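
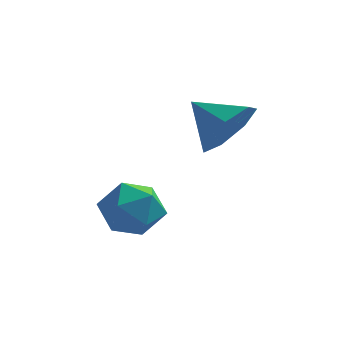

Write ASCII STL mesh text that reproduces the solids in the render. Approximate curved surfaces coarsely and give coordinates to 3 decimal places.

solid 
facet normal 0.792 -0.350 -0.499
outer loop
vertex 3.049 3.545 3.68
vertex 2.56 3.005 3.283
vertex 2.763 3.779 3.062
endloop
endfacet
facet normal -0.058 0.924 0.377
outer loop
vertex 3.049 3.545 3.68
vertex 2.763 3.779 3.062
vertex 1.68 3.395 3.837
endloop
endfacet
facet normal 0.792 -0.351 -0.501
outer loop
vertex 2.763 3.779 3.062
vertex 2.56 3.005 3.283
vertex 2.323 3.431 2.61
endloop
endfacet
facet normal -0.460 0.861 -0.216
outer loop
vertex 2.763 3.779 3.062
vertex 2.323 3.431 2.61
vertex 1.68 3.395 3.837
endloop
endfacet
facet normal 0.792 -0.350 -0.500
outer loop
vertex 2.323 3.431 2.61
vertex 2.56 3.005 3.283
vertex 2.062 2.762 2.665
endloop
endfacet
facet normal -0.850 0.296 -0.437
outer loop
vertex 2.323 3.431 2.61
vertex 2.062 2.762 2.665
vertex 1.68 3.395 3.837
endloop
endfacet
facet normal 0.792 -0.351 -0.500
outer loop
vertex 2.062 2.762 2.665
vertex 2.56 3.005 3.283
vertex 2.175 2.276 3.185
endloop
endfacet
facet normal -0.932 -0.343 -0.118
outer loop
vertex 2.062 2.762 2.665
vertex 2.175 2.276 3.185
vertex 1.68 3.395 3.837
endloop
endfacet
facet normal 0.792 -0.351 -0.500
outer loop
vertex 2.175 2.276 3.185
vertex 2.56 3.005 3.283
vertex 2.578 2.34 3.778
endloop
endfacet
facet normal -0.645 -0.577 0.501
outer loop
vertex 2.175 2.276 3.185
vertex 2.578 2.34 3.778
vertex 1.68 3.395 3.837
endloop
endfacet
facet normal 0.792 -0.350 -0.499
outer loop
vertex 2.578 2.34 3.778
vertex 2.56 3.005 3.283
vertex 2.967 2.905 3.999
endloop
endfacet
facet normal -0.207 -0.229 0.951
outer loop
vertex 2.578 2.34 3.778
vertex 2.967 2.905 3.999
vertex 1.68 3.395 3.837
endloop
endfacet
facet normal 0.792 -0.350 -0.499
outer loop
vertex 2.967 2.905 3.999
vertex 2.56 3.005 3.283
vertex 3.049 3.545 3.68
endloop
endfacet
facet normal 0.055 0.440 0.896
outer loop
vertex 2.967 2.905 3.999
vertex 3.049 3.545 3.68
vertex 1.68 3.395 3.837
endloop
endfacet
facet normal -0.779 0.313 0.543
outer loop
vertex -0.027 1.94 1.35
vertex 0.458 2.162 1.917
vertex 0.265 2.662 1.352
endloop
endfacet
facet normal -0.916 0.371 -0.155
outer loop
vertex -0.027 1.94 1.35
vertex 0.265 2.662 1.352
vertex 0.217 2.264 0.685
endloop
endfacet
facet normal -0.851 -0.276 -0.447
outer loop
vertex -0.027 1.94 1.35
vertex 0.217 2.264 0.685
vertex 0.379 1.518 0.838
endloop
endfacet
facet normal -0.674 -0.735 0.071
outer loop
vertex -0.027 1.94 1.35
vertex 0.379 1.518 0.838
vertex 0.528 1.455 1.599
endloop
endfacet
facet normal -0.630 -0.370 0.683
outer loop
vertex -0.027 1.94 1.35
vertex 0.528 1.455 1.599
vertex 0.458 2.162 1.917
endloop
endfacet
facet normal -0.417 0.793 -0.443
outer loop
vertex 0.217 2.264 0.685
vertex 0.265 2.662 1.352
vertex 0.852 2.685 0.841
endloop
endfacet
facet normal -0.195 0.700 0.687
outer loop
vertex 0.265 2.662 1.352
vertex 0.458 2.162 1.917
vertex 1.001 2.622 1.602
endloop
endfacet
facet normal 0.045 -0.406 0.913
outer loop
vertex 0.458 2.162 1.917
vertex 0.528 1.455 1.599
vertex 1.163 1.876 1.755
endloop
endfacet
facet normal -0.028 -0.997 -0.077
outer loop
vertex 0.528 1.455 1.599
vertex 0.379 1.518 0.838
vertex 1.115 1.478 1.088
endloop
endfacet
facet normal -0.314 -0.256 -0.914
outer loop
vertex 0.379 1.518 0.838
vertex 0.217 2.264 0.685
vertex 0.922 1.978 0.523
endloop
endfacet
facet normal 0.674 0.735 -0.071
outer loop
vertex 1.407 2.2 1.09
vertex 0.852 2.685 0.841
vertex 1.001 2.622 1.602
endloop
endfacet
facet normal 0.851 0.276 0.447
outer loop
vertex 1.407 2.2 1.09
vertex 1.001 2.622 1.602
vertex 1.163 1.876 1.755
endloop
endfacet
facet normal 0.916 -0.371 0.155
outer loop
vertex 1.407 2.2 1.09
vertex 1.163 1.876 1.755
vertex 1.115 1.478 1.088
endloop
endfacet
facet normal 0.779 -0.313 -0.543
outer loop
vertex 1.407 2.2 1.09
vertex 1.115 1.478 1.088
vertex 0.922 1.978 0.523
endloop
endfacet
facet normal 0.630 0.370 -0.683
outer loop
vertex 1.407 2.2 1.09
vertex 0.922 1.978 0.523
vertex 0.852 2.685 0.841
endloop
endfacet
facet normal 0.028 0.997 0.077
outer loop
vertex 1.001 2.622 1.602
vertex 0.852 2.685 0.841
vertex 0.265 2.662 1.352
endloop
endfacet
facet normal 0.314 0.256 0.914
outer loop
vertex 1.163 1.876 1.755
vertex 1.001 2.622 1.602
vertex 0.458 2.162 1.917
endloop
endfacet
facet normal 0.417 -0.793 0.443
outer loop
vertex 1.115 1.478 1.088
vertex 1.163 1.876 1.755
vertex 0.528 1.455 1.599
endloop
endfacet
facet normal 0.195 -0.700 -0.687
outer loop
vertex 0.922 1.978 0.523
vertex 1.115 1.478 1.088
vertex 0.379 1.518 0.838
endloop
endfacet
facet normal -0.045 0.406 -0.913
outer loop
vertex 0.852 2.685 0.841
vertex 0.922 1.978 0.523
vertex 0.217 2.264 0.685
endloop
endfacet

endsolid


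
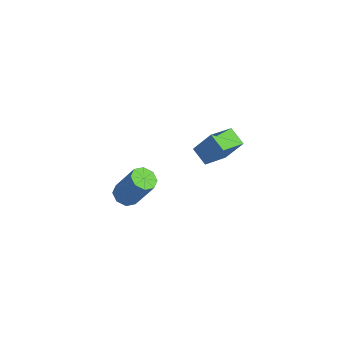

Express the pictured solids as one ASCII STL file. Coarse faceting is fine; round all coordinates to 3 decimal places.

solid 
facet normal -0.385 -0.296 -0.874
outer loop
vertex 0.306 -0.52 -4.709
vertex -0.292 -0.757 -4.365
vertex -0.088 -0.126 -4.669
endloop
endfacet
facet normal 0.595 0.644 -0.481
outer loop
vertex 0.306 -0.52 -4.709
vertex -0.088 -0.126 -4.669
vertex 1.131 0.114 -2.839
endloop
endfacet
facet normal 0.595 0.644 -0.481
outer loop
vertex 1.131 0.114 -2.839
vertex -0.088 -0.126 -4.669
vertex 0.737 0.508 -2.799
endloop
endfacet
facet normal 0.385 0.296 0.874
outer loop
vertex 1.131 0.114 -2.839
vertex 0.737 0.508 -2.799
vertex 0.532 -0.123 -2.495
endloop
endfacet
facet normal -0.386 -0.296 -0.874
outer loop
vertex -0.088 -0.126 -4.669
vertex -0.292 -0.757 -4.365
vertex -0.601 -0.101 -4.451
endloop
endfacet
facet normal -0.077 0.954 -0.290
outer loop
vertex -0.088 -0.126 -4.669
vertex -0.601 -0.101 -4.451
vertex 0.737 0.508 -2.799
endloop
endfacet
facet normal -0.076 0.954 -0.290
outer loop
vertex 0.737 0.508 -2.799
vertex -0.601 -0.101 -4.451
vertex 0.223 0.533 -2.581
endloop
endfacet
facet normal 0.385 0.296 0.874
outer loop
vertex 0.737 0.508 -2.799
vertex 0.223 0.533 -2.581
vertex 0.532 -0.123 -2.495
endloop
endfacet
facet normal -0.384 -0.296 -0.875
outer loop
vertex -0.601 -0.101 -4.451
vertex -0.292 -0.757 -4.365
vertex -0.934 -0.461 -4.183
endloop
endfacet
facet normal -0.705 0.705 0.072
outer loop
vertex -0.601 -0.101 -4.451
vertex -0.934 -0.461 -4.183
vertex 0.223 0.533 -2.581
endloop
endfacet
facet normal -0.705 0.706 0.071
outer loop
vertex 0.223 0.533 -2.581
vertex -0.934 -0.461 -4.183
vertex -0.11 0.173 -2.312
endloop
endfacet
facet normal 0.386 0.296 0.874
outer loop
vertex 0.223 0.533 -2.581
vertex -0.11 0.173 -2.312
vertex 0.532 -0.123 -2.495
endloop
endfacet
facet normal -0.385 -0.297 -0.874
outer loop
vertex -0.934 -0.461 -4.183
vertex -0.292 -0.757 -4.365
vertex -0.891 -0.994 -4.021
endloop
endfacet
facet normal -0.920 0.044 0.390
outer loop
vertex -0.934 -0.461 -4.183
vertex -0.891 -0.994 -4.021
vertex -0.11 0.173 -2.312
endloop
endfacet
facet normal -0.919 0.042 0.391
outer loop
vertex -0.11 0.173 -2.312
vertex -0.891 -0.994 -4.021
vertex -0.066 -0.36 -2.151
endloop
endfacet
facet normal 0.386 0.296 0.874
outer loop
vertex -0.11 0.173 -2.312
vertex -0.066 -0.36 -2.151
vertex 0.532 -0.123 -2.495
endloop
endfacet
facet normal -0.385 -0.296 -0.874
outer loop
vertex -0.891 -0.994 -4.021
vertex -0.292 -0.757 -4.365
vertex -0.497 -1.388 -4.061
endloop
endfacet
facet normal -0.595 -0.644 0.481
outer loop
vertex -0.891 -0.994 -4.021
vertex -0.497 -1.388 -4.061
vertex -0.066 -0.36 -2.151
endloop
endfacet
facet normal -0.595 -0.644 0.481
outer loop
vertex -0.066 -0.36 -2.151
vertex -0.497 -1.388 -4.061
vertex 0.328 -0.754 -2.191
endloop
endfacet
facet normal 0.385 0.296 0.874
outer loop
vertex -0.066 -0.36 -2.151
vertex 0.328 -0.754 -2.191
vertex 0.532 -0.123 -2.495
endloop
endfacet
facet normal -0.385 -0.296 -0.874
outer loop
vertex -0.497 -1.388 -4.061
vertex -0.292 -0.757 -4.365
vertex 0.017 -1.413 -4.279
endloop
endfacet
facet normal 0.076 -0.954 0.290
outer loop
vertex -0.497 -1.388 -4.061
vertex 0.017 -1.413 -4.279
vertex 0.328 -0.754 -2.191
endloop
endfacet
facet normal 0.077 -0.954 0.290
outer loop
vertex 0.328 -0.754 -2.191
vertex 0.017 -1.413 -4.279
vertex 0.841 -0.779 -2.409
endloop
endfacet
facet normal 0.386 0.296 0.874
outer loop
vertex 0.328 -0.754 -2.191
vertex 0.841 -0.779 -2.409
vertex 0.532 -0.123 -2.495
endloop
endfacet
facet normal -0.386 -0.296 -0.874
outer loop
vertex 0.017 -1.413 -4.279
vertex -0.292 -0.757 -4.365
vertex 0.35 -1.053 -4.548
endloop
endfacet
facet normal 0.705 -0.706 -0.071
outer loop
vertex 0.017 -1.413 -4.279
vertex 0.35 -1.053 -4.548
vertex 0.841 -0.779 -2.409
endloop
endfacet
facet normal 0.705 -0.705 -0.071
outer loop
vertex 0.841 -0.779 -2.409
vertex 0.35 -1.053 -4.548
vertex 1.174 -0.419 -2.677
endloop
endfacet
facet normal 0.384 0.296 0.875
outer loop
vertex 0.841 -0.779 -2.409
vertex 1.174 -0.419 -2.677
vertex 0.532 -0.123 -2.495
endloop
endfacet
facet normal -0.386 -0.296 -0.874
outer loop
vertex 0.35 -1.053 -4.548
vertex -0.292 -0.757 -4.365
vertex 0.306 -0.52 -4.709
endloop
endfacet
facet normal 0.920 -0.042 -0.391
outer loop
vertex 0.35 -1.053 -4.548
vertex 0.306 -0.52 -4.709
vertex 1.174 -0.419 -2.677
endloop
endfacet
facet normal 0.919 -0.045 -0.391
outer loop
vertex 1.174 -0.419 -2.677
vertex 0.306 -0.52 -4.709
vertex 1.131 0.114 -2.839
endloop
endfacet
facet normal 0.385 0.297 0.874
outer loop
vertex 1.174 -0.419 -2.677
vertex 1.131 0.114 -2.839
vertex 0.532 -0.123 -2.495
endloop
endfacet
facet normal -0.896 -0.137 0.423
outer loop
vertex 3.962 1.678 3.411
vertex 3.474 3.049 2.821
vertex 3.494 0.99 2.199
endloop
endfacet
facet normal 0.310 -0.873 0.376
outer loop
vertex 4.426 1.131 1.759
vertex 3.962 1.678 3.411
vertex 3.494 0.99 2.199
endloop
endfacet
facet normal -0.896 -0.136 0.423
outer loop
vertex 3.494 0.99 2.199
vertex 3.474 3.049 2.821
vertex 3.007 2.36 1.609
endloop
endfacet
facet normal -0.318 -0.468 -0.824
outer loop
vertex 3.007 2.36 1.609
vertex 4.426 1.131 1.759
vertex 3.494 0.99 2.199
endloop
endfacet
facet normal 0.318 0.468 0.824
outer loop
vertex 3.962 1.678 3.411
vertex 4.406 3.19 2.381
vertex 3.474 3.049 2.821
endloop
endfacet
facet normal 0.311 -0.873 0.376
outer loop
vertex 4.893 1.82 2.971
vertex 3.962 1.678 3.411
vertex 4.426 1.131 1.759
endloop
endfacet
facet normal 0.318 0.468 0.824
outer loop
vertex 4.893 1.82 2.971
vertex 4.406 3.19 2.381
vertex 3.962 1.678 3.411
endloop
endfacet
facet normal -0.310 0.873 -0.377
outer loop
vertex 3.474 3.049 2.821
vertex 4.406 3.19 2.381
vertex 3.007 2.36 1.609
endloop
endfacet
facet normal -0.318 -0.468 -0.824
outer loop
vertex 3.938 2.502 1.169
vertex 4.426 1.131 1.759
vertex 3.007 2.36 1.609
endloop
endfacet
facet normal -0.311 0.873 -0.376
outer loop
vertex 3.007 2.36 1.609
vertex 4.406 3.19 2.381
vertex 3.938 2.502 1.169
endloop
endfacet
facet normal 0.896 0.137 -0.423
outer loop
vertex 3.938 2.502 1.169
vertex 4.893 1.82 2.971
vertex 4.426 1.131 1.759
endloop
endfacet
facet normal 0.896 0.136 -0.423
outer loop
vertex 4.406 3.19 2.381
vertex 4.893 1.82 2.971
vertex 3.938 2.502 1.169
endloop
endfacet

endsolid


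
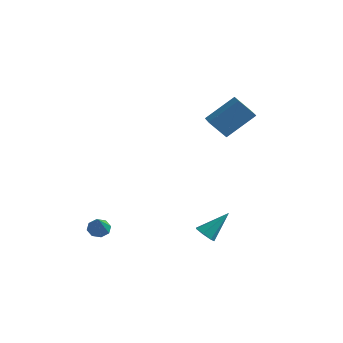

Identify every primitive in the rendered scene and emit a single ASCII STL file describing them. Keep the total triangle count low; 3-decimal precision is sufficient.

solid 
facet normal -0.428 -0.594 -0.681
outer loop
vertex 3.321 -2.505 -3.017
vertex 2.767 -2.148 -2.98
vertex 3.286 -2.064 -3.38
endloop
endfacet
facet normal 0.989 -0.040 -0.144
outer loop
vertex 3.321 -2.505 -3.017
vertex 3.286 -2.064 -3.38
vertex 3.573 -1.032 -1.7
endloop
endfacet
facet normal -0.429 -0.593 -0.681
outer loop
vertex 3.286 -2.064 -3.38
vertex 2.767 -2.148 -2.98
vertex 2.86 -1.685 -3.442
endloop
endfacet
facet normal 0.620 0.617 -0.485
outer loop
vertex 3.286 -2.064 -3.38
vertex 2.86 -1.685 -3.442
vertex 3.573 -1.032 -1.7
endloop
endfacet
facet normal -0.428 -0.594 -0.681
outer loop
vertex 2.86 -1.685 -3.442
vertex 2.767 -2.148 -2.98
vertex 2.364 -1.656 -3.156
endloop
endfacet
facet normal -0.121 0.945 -0.305
outer loop
vertex 2.86 -1.685 -3.442
vertex 2.364 -1.656 -3.156
vertex 3.573 -1.032 -1.7
endloop
endfacet
facet normal -0.428 -0.594 -0.681
outer loop
vertex 2.364 -1.656 -3.156
vertex 2.767 -2.148 -2.98
vertex 2.172 -1.997 -2.738
endloop
endfacet
facet normal -0.671 0.695 0.259
outer loop
vertex 2.364 -1.656 -3.156
vertex 2.172 -1.997 -2.738
vertex 3.573 -1.032 -1.7
endloop
endfacet
facet normal -0.428 -0.594 -0.681
outer loop
vertex 2.172 -1.997 -2.738
vertex 2.767 -2.148 -2.98
vertex 2.428 -2.452 -2.502
endloop
endfacet
facet normal -0.620 0.057 0.783
outer loop
vertex 2.172 -1.997 -2.738
vertex 2.428 -2.452 -2.502
vertex 3.573 -1.032 -1.7
endloop
endfacet
facet normal -0.429 -0.593 -0.681
outer loop
vertex 2.428 -2.452 -2.502
vertex 2.767 -2.148 -2.98
vertex 2.939 -2.678 -2.627
endloop
endfacet
facet normal -0.003 -0.490 0.872
outer loop
vertex 2.428 -2.452 -2.502
vertex 2.939 -2.678 -2.627
vertex 3.573 -1.032 -1.7
endloop
endfacet
facet normal -0.428 -0.593 -0.682
outer loop
vertex 2.939 -2.678 -2.627
vertex 2.767 -2.148 -2.98
vertex 3.321 -2.505 -3.017
endloop
endfacet
facet normal 0.711 -0.533 0.460
outer loop
vertex 2.939 -2.678 -2.627
vertex 3.321 -2.505 -3.017
vertex 3.573 -1.032 -1.7
endloop
endfacet
facet normal -0.332 0.532 -0.779
outer loop
vertex -2.572 -3.741 -3.971
vertex -2.936 -3.381 -3.57
vertex -2.33 -3.341 -3.801
endloop
endfacet
facet normal 0.874 -0.441 -0.207
outer loop
vertex -2.572 -3.741 -3.971
vertex -2.33 -3.341 -3.801
vertex -2.424 -4.199 -2.37
endloop
endfacet
facet normal -0.332 0.530 -0.780
outer loop
vertex -2.33 -3.341 -3.801
vertex -2.936 -3.381 -3.57
vertex -2.443 -2.964 -3.497
endloop
endfacet
facet normal 0.974 0.162 0.161
outer loop
vertex -2.33 -3.341 -3.801
vertex -2.443 -2.964 -3.497
vertex -2.424 -4.199 -2.37
endloop
endfacet
facet normal -0.334 0.531 -0.779
outer loop
vertex -2.443 -2.964 -3.497
vertex -2.936 -3.381 -3.57
vertex -2.845 -2.832 -3.235
endloop
endfacet
facet normal 0.574 0.557 0.600
outer loop
vertex -2.443 -2.964 -3.497
vertex -2.845 -2.832 -3.235
vertex -2.424 -4.199 -2.37
endloop
endfacet
facet normal -0.332 0.531 -0.780
outer loop
vertex -2.845 -2.832 -3.235
vertex -2.936 -3.381 -3.57
vertex -3.3 -3.021 -3.17
endloop
endfacet
facet normal -0.091 0.512 0.854
outer loop
vertex -2.845 -2.832 -3.235
vertex -3.3 -3.021 -3.17
vertex -2.424 -4.199 -2.37
endloop
endfacet
facet normal -0.332 0.531 -0.780
outer loop
vertex -3.3 -3.021 -3.17
vertex -2.936 -3.381 -3.57
vertex -3.542 -3.421 -3.339
endloop
endfacet
facet normal -0.632 0.055 0.773
outer loop
vertex -3.3 -3.021 -3.17
vertex -3.542 -3.421 -3.339
vertex -2.424 -4.199 -2.37
endloop
endfacet
facet normal -0.332 0.531 -0.780
outer loop
vertex -3.542 -3.421 -3.339
vertex -2.936 -3.381 -3.57
vertex -3.429 -3.798 -3.644
endloop
endfacet
facet normal -0.732 -0.547 0.405
outer loop
vertex -3.542 -3.421 -3.339
vertex -3.429 -3.798 -3.644
vertex -2.424 -4.199 -2.37
endloop
endfacet
facet normal -0.332 0.531 -0.780
outer loop
vertex -3.429 -3.798 -3.644
vertex -2.936 -3.381 -3.57
vertex -3.028 -3.931 -3.905
endloop
endfacet
facet normal -0.334 -0.942 -0.033
outer loop
vertex -3.429 -3.798 -3.644
vertex -3.028 -3.931 -3.905
vertex -2.424 -4.199 -2.37
endloop
endfacet
facet normal -0.334 0.530 -0.779
outer loop
vertex -3.028 -3.931 -3.905
vertex -2.936 -3.381 -3.57
vertex -2.572 -3.741 -3.971
endloop
endfacet
facet normal 0.333 -0.898 -0.288
outer loop
vertex -3.028 -3.931 -3.905
vertex -2.572 -3.741 -3.971
vertex -2.424 -4.199 -2.37
endloop
endfacet
facet normal -0.604 -0.279 0.746
outer loop
vertex 2.352 2.204 4.886
vertex 1.609 3.123 4.628
vertex 1.266 0.946 3.537
endloop
endfacet
facet normal 0.615 -0.759 0.213
outer loop
vertex 2.111 1.337 2.492
vertex 2.352 2.204 4.886
vertex 1.266 0.946 3.537
endloop
endfacet
facet normal -0.604 -0.279 0.747
outer loop
vertex 1.266 0.946 3.537
vertex 1.609 3.123 4.628
vertex 0.522 1.866 3.279
endloop
endfacet
facet normal -0.508 -0.587 -0.630
outer loop
vertex 0.522 1.866 3.279
vertex 2.111 1.337 2.492
vertex 1.266 0.946 3.537
endloop
endfacet
facet normal 0.508 0.587 0.630
outer loop
vertex 2.352 2.204 4.886
vertex 2.454 3.514 3.583
vertex 1.609 3.123 4.628
endloop
endfacet
facet normal 0.614 -0.760 0.213
outer loop
vertex 3.198 2.594 3.841
vertex 2.352 2.204 4.886
vertex 2.111 1.337 2.492
endloop
endfacet
facet normal 0.508 0.587 0.630
outer loop
vertex 3.198 2.594 3.841
vertex 2.454 3.514 3.583
vertex 2.352 2.204 4.886
endloop
endfacet
facet normal -0.615 0.760 -0.213
outer loop
vertex 1.609 3.123 4.628
vertex 2.454 3.514 3.583
vertex 0.522 1.866 3.279
endloop
endfacet
facet normal -0.508 -0.587 -0.630
outer loop
vertex 1.368 2.256 2.234
vertex 2.111 1.337 2.492
vertex 0.522 1.866 3.279
endloop
endfacet
facet normal -0.614 0.760 -0.214
outer loop
vertex 0.522 1.866 3.279
vertex 2.454 3.514 3.583
vertex 1.368 2.256 2.234
endloop
endfacet
facet normal 0.604 0.279 -0.747
outer loop
vertex 1.368 2.256 2.234
vertex 3.198 2.594 3.841
vertex 2.111 1.337 2.492
endloop
endfacet
facet normal 0.604 0.279 -0.747
outer loop
vertex 2.454 3.514 3.583
vertex 3.198 2.594 3.841
vertex 1.368 2.256 2.234
endloop
endfacet

endsolid


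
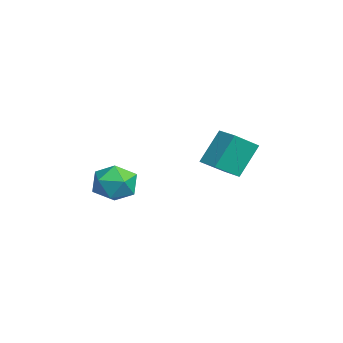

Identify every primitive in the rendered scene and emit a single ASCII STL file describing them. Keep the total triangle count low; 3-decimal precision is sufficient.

solid 
facet normal -0.897 -0.441 -0.019
outer loop
vertex -1.777 1.88 1.171
vertex -2.264 2.902 0.436
vertex -1.344 1.061 -0.255
endloop
endfacet
facet normal 0.361 -0.757 0.544
outer loop
vertex -0.456 1.498 -0.236
vertex -1.777 1.88 1.171
vertex -1.344 1.061 -0.255
endloop
endfacet
facet normal -0.897 -0.441 -0.019
outer loop
vertex -1.344 1.061 -0.255
vertex -2.264 2.902 0.436
vertex -1.831 2.083 -0.99
endloop
endfacet
facet normal 0.255 -0.482 -0.839
outer loop
vertex -1.831 2.083 -0.99
vertex -0.456 1.498 -0.236
vertex -1.344 1.061 -0.255
endloop
endfacet
facet normal -0.255 0.482 0.839
outer loop
vertex -1.777 1.88 1.171
vertex -1.376 3.339 0.455
vertex -2.264 2.902 0.436
endloop
endfacet
facet normal 0.361 -0.757 0.544
outer loop
vertex -0.889 2.317 1.19
vertex -1.777 1.88 1.171
vertex -0.456 1.498 -0.236
endloop
endfacet
facet normal -0.255 0.482 0.839
outer loop
vertex -0.889 2.317 1.19
vertex -1.376 3.339 0.455
vertex -1.777 1.88 1.171
endloop
endfacet
facet normal -0.361 0.757 -0.544
outer loop
vertex -2.264 2.902 0.436
vertex -1.376 3.339 0.455
vertex -1.831 2.083 -0.99
endloop
endfacet
facet normal 0.255 -0.482 -0.839
outer loop
vertex -0.943 2.52 -0.971
vertex -0.456 1.498 -0.236
vertex -1.831 2.083 -0.99
endloop
endfacet
facet normal -0.361 0.757 -0.544
outer loop
vertex -1.831 2.083 -0.99
vertex -1.376 3.339 0.455
vertex -0.943 2.52 -0.971
endloop
endfacet
facet normal 0.897 0.441 0.019
outer loop
vertex -0.943 2.52 -0.971
vertex -0.889 2.317 1.19
vertex -0.456 1.498 -0.236
endloop
endfacet
facet normal 0.897 0.441 0.019
outer loop
vertex -1.376 3.339 0.455
vertex -0.889 2.317 1.19
vertex -0.943 2.52 -0.971
endloop
endfacet
facet normal -0.291 0.486 0.824
outer loop
vertex -1.528 -1.298 -0.862
vertex -2.312 -1.895 -0.787
vertex -1.462 -2.137 -0.344
endloop
endfacet
facet normal 0.419 0.501 0.757
outer loop
vertex -1.528 -1.298 -0.862
vertex -1.462 -2.137 -0.344
vertex -0.72 -1.863 -0.936
endloop
endfacet
facet normal 0.576 0.807 0.132
outer loop
vertex -1.528 -1.298 -0.862
vertex -0.72 -1.863 -0.936
vertex -1.111 -1.451 -1.745
endloop
endfacet
facet normal -0.038 0.981 -0.188
outer loop
vertex -1.528 -1.298 -0.862
vertex -1.111 -1.451 -1.745
vertex -2.095 -1.471 -1.653
endloop
endfacet
facet normal -0.574 0.783 0.240
outer loop
vertex -1.528 -1.298 -0.862
vertex -2.095 -1.471 -1.653
vertex -2.312 -1.895 -0.787
endloop
endfacet
facet normal 0.653 -0.174 0.737
outer loop
vertex -0.72 -1.863 -0.936
vertex -1.462 -2.137 -0.344
vertex -1.005 -2.809 -0.907
endloop
endfacet
facet normal -0.497 -0.197 0.845
outer loop
vertex -1.462 -2.137 -0.344
vertex -2.312 -1.895 -0.787
vertex -1.989 -2.829 -0.815
endloop
endfacet
facet normal -0.954 0.284 -0.100
outer loop
vertex -2.312 -1.895 -0.787
vertex -2.095 -1.471 -1.653
vertex -2.38 -2.417 -1.624
endloop
endfacet
facet normal -0.086 0.605 -0.792
outer loop
vertex -2.095 -1.471 -1.653
vertex -1.111 -1.451 -1.745
vertex -1.638 -2.143 -2.216
endloop
endfacet
facet normal 0.906 0.322 -0.274
outer loop
vertex -1.111 -1.451 -1.745
vertex -0.72 -1.863 -0.936
vertex -0.788 -2.385 -1.773
endloop
endfacet
facet normal 0.038 -0.981 0.188
outer loop
vertex -1.572 -2.982 -1.698
vertex -1.005 -2.809 -0.907
vertex -1.989 -2.829 -0.815
endloop
endfacet
facet normal -0.576 -0.807 -0.132
outer loop
vertex -1.572 -2.982 -1.698
vertex -1.989 -2.829 -0.815
vertex -2.38 -2.417 -1.624
endloop
endfacet
facet normal -0.419 -0.501 -0.757
outer loop
vertex -1.572 -2.982 -1.698
vertex -2.38 -2.417 -1.624
vertex -1.638 -2.143 -2.216
endloop
endfacet
facet normal 0.291 -0.486 -0.824
outer loop
vertex -1.572 -2.982 -1.698
vertex -1.638 -2.143 -2.216
vertex -0.788 -2.385 -1.773
endloop
endfacet
facet normal 0.574 -0.783 -0.240
outer loop
vertex -1.572 -2.982 -1.698
vertex -0.788 -2.385 -1.773
vertex -1.005 -2.809 -0.907
endloop
endfacet
facet normal 0.086 -0.605 0.792
outer loop
vertex -1.989 -2.829 -0.815
vertex -1.005 -2.809 -0.907
vertex -1.462 -2.137 -0.344
endloop
endfacet
facet normal -0.906 -0.322 0.274
outer loop
vertex -2.38 -2.417 -1.624
vertex -1.989 -2.829 -0.815
vertex -2.312 -1.895 -0.787
endloop
endfacet
facet normal -0.653 0.174 -0.737
outer loop
vertex -1.638 -2.143 -2.216
vertex -2.38 -2.417 -1.624
vertex -2.095 -1.471 -1.653
endloop
endfacet
facet normal 0.497 0.197 -0.845
outer loop
vertex -0.788 -2.385 -1.773
vertex -1.638 -2.143 -2.216
vertex -1.111 -1.451 -1.745
endloop
endfacet
facet normal 0.954 -0.284 0.100
outer loop
vertex -1.005 -2.809 -0.907
vertex -0.788 -2.385 -1.773
vertex -0.72 -1.863 -0.936
endloop
endfacet

endsolid


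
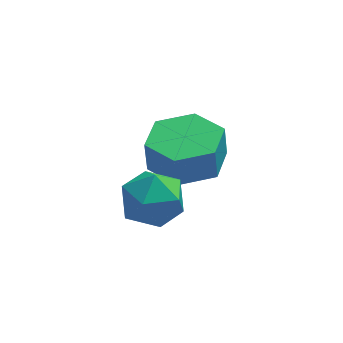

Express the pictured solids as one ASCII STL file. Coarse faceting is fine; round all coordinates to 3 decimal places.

solid 
facet normal -0.462 -0.183 0.868
outer loop
vertex -2.887 -1.033 -0.763
vertex -2.412 -1.848 -0.682
vertex -2.051 -1.051 -0.322
endloop
endfacet
facet normal -0.390 0.519 0.760
outer loop
vertex -2.887 -1.033 -0.763
vertex -2.051 -1.051 -0.322
vertex -2.259 -0.342 -0.913
endloop
endfacet
facet normal -0.716 0.683 0.147
outer loop
vertex -2.887 -1.033 -0.763
vertex -2.259 -0.342 -0.913
vertex -2.75 -0.701 -1.639
endloop
endfacet
facet normal -0.989 0.082 -0.124
outer loop
vertex -2.887 -1.033 -0.763
vertex -2.75 -0.701 -1.639
vertex -2.845 -1.631 -1.496
endloop
endfacet
facet normal -0.832 -0.453 0.322
outer loop
vertex -2.887 -1.033 -0.763
vertex -2.845 -1.631 -1.496
vertex -2.412 -1.848 -0.682
endloop
endfacet
facet normal 0.305 0.661 0.686
outer loop
vertex -2.259 -0.342 -0.913
vertex -2.051 -1.051 -0.322
vertex -1.395 -0.729 -0.924
endloop
endfacet
facet normal 0.190 -0.474 0.860
outer loop
vertex -2.051 -1.051 -0.322
vertex -2.412 -1.848 -0.682
vertex -1.49 -1.659 -0.781
endloop
endfacet
facet normal -0.409 -0.912 -0.026
outer loop
vertex -2.412 -1.848 -0.682
vertex -2.845 -1.631 -1.496
vertex -1.981 -2.018 -1.507
endloop
endfacet
facet normal -0.663 -0.047 -0.747
outer loop
vertex -2.845 -1.631 -1.496
vertex -2.75 -0.701 -1.639
vertex -2.189 -1.309 -2.098
endloop
endfacet
facet normal -0.223 0.925 -0.307
outer loop
vertex -2.75 -0.701 -1.639
vertex -2.259 -0.342 -0.913
vertex -1.828 -0.512 -1.738
endloop
endfacet
facet normal 0.989 -0.082 0.124
outer loop
vertex -1.353 -1.327 -1.657
vertex -1.395 -0.729 -0.924
vertex -1.49 -1.659 -0.781
endloop
endfacet
facet normal 0.716 -0.683 -0.147
outer loop
vertex -1.353 -1.327 -1.657
vertex -1.49 -1.659 -0.781
vertex -1.981 -2.018 -1.507
endloop
endfacet
facet normal 0.390 -0.519 -0.760
outer loop
vertex -1.353 -1.327 -1.657
vertex -1.981 -2.018 -1.507
vertex -2.189 -1.309 -2.098
endloop
endfacet
facet normal 0.462 0.183 -0.868
outer loop
vertex -1.353 -1.327 -1.657
vertex -2.189 -1.309 -2.098
vertex -1.828 -0.512 -1.738
endloop
endfacet
facet normal 0.832 0.453 -0.322
outer loop
vertex -1.353 -1.327 -1.657
vertex -1.828 -0.512 -1.738
vertex -1.395 -0.729 -0.924
endloop
endfacet
facet normal 0.663 0.047 0.747
outer loop
vertex -1.49 -1.659 -0.781
vertex -1.395 -0.729 -0.924
vertex -2.051 -1.051 -0.322
endloop
endfacet
facet normal 0.223 -0.925 0.307
outer loop
vertex -1.981 -2.018 -1.507
vertex -1.49 -1.659 -0.781
vertex -2.412 -1.848 -0.682
endloop
endfacet
facet normal -0.305 -0.661 -0.686
outer loop
vertex -2.189 -1.309 -2.098
vertex -1.981 -2.018 -1.507
vertex -2.845 -1.631 -1.496
endloop
endfacet
facet normal -0.190 0.474 -0.860
outer loop
vertex -1.828 -0.512 -1.738
vertex -2.189 -1.309 -2.098
vertex -2.75 -0.701 -1.639
endloop
endfacet
facet normal 0.409 0.912 0.026
outer loop
vertex -1.395 -0.729 -0.924
vertex -1.828 -0.512 -1.738
vertex -2.259 -0.342 -0.913
endloop
endfacet
facet normal 0.064 -0.070 -0.996
outer loop
vertex 0.008 1.427 -2.15
vertex -1.068 1.204 -2.203
vertex -0.719 2.246 -2.254
endloop
endfacet
facet normal 0.748 0.664 0.001
outer loop
vertex 0.008 1.427 -2.15
vertex -0.719 2.246 -2.254
vertex -0.056 1.498 -1.144
endloop
endfacet
facet normal 0.748 0.664 0.001
outer loop
vertex -0.056 1.498 -1.144
vertex -0.719 2.246 -2.254
vertex -0.783 2.317 -1.249
endloop
endfacet
facet normal -0.064 0.071 0.995
outer loop
vertex -0.056 1.498 -1.144
vertex -0.783 2.317 -1.249
vertex -1.132 1.276 -1.197
endloop
endfacet
facet normal 0.063 -0.070 -0.996
outer loop
vertex -0.719 2.246 -2.254
vertex -1.068 1.204 -2.203
vertex -1.795 2.024 -2.307
endloop
endfacet
facet normal -0.198 0.977 -0.082
outer loop
vertex -0.719 2.246 -2.254
vertex -1.795 2.024 -2.307
vertex -0.783 2.317 -1.249
endloop
endfacet
facet normal -0.198 0.977 -0.082
outer loop
vertex -0.783 2.317 -1.249
vertex -1.795 2.024 -2.307
vertex -1.859 2.095 -1.302
endloop
endfacet
facet normal -0.064 0.071 0.995
outer loop
vertex -0.783 2.317 -1.249
vertex -1.859 2.095 -1.302
vertex -1.132 1.276 -1.197
endloop
endfacet
facet normal 0.063 -0.070 -0.996
outer loop
vertex -1.795 2.024 -2.307
vertex -1.068 1.204 -2.203
vertex -2.144 0.982 -2.256
endloop
endfacet
facet normal -0.946 0.313 -0.082
outer loop
vertex -1.795 2.024 -2.307
vertex -2.144 0.982 -2.256
vertex -1.859 2.095 -1.302
endloop
endfacet
facet normal -0.946 0.313 -0.082
outer loop
vertex -1.859 2.095 -1.302
vertex -2.144 0.982 -2.256
vertex -2.208 1.053 -1.25
endloop
endfacet
facet normal -0.064 0.071 0.995
outer loop
vertex -1.859 2.095 -1.302
vertex -2.208 1.053 -1.25
vertex -1.132 1.276 -1.197
endloop
endfacet
facet normal 0.064 -0.071 -0.995
outer loop
vertex -2.144 0.982 -2.256
vertex -1.068 1.204 -2.203
vertex -1.417 0.163 -2.151
endloop
endfacet
facet normal -0.748 -0.664 -0.001
outer loop
vertex -2.144 0.982 -2.256
vertex -1.417 0.163 -2.151
vertex -2.208 1.053 -1.25
endloop
endfacet
facet normal -0.748 -0.664 -0.001
outer loop
vertex -2.208 1.053 -1.25
vertex -1.417 0.163 -2.151
vertex -1.481 0.234 -1.146
endloop
endfacet
facet normal -0.064 0.070 0.996
outer loop
vertex -2.208 1.053 -1.25
vertex -1.481 0.234 -1.146
vertex -1.132 1.276 -1.197
endloop
endfacet
facet normal 0.064 -0.071 -0.995
outer loop
vertex -1.417 0.163 -2.151
vertex -1.068 1.204 -2.203
vertex -0.341 0.385 -2.098
endloop
endfacet
facet normal 0.198 -0.977 0.082
outer loop
vertex -1.417 0.163 -2.151
vertex -0.341 0.385 -2.098
vertex -1.481 0.234 -1.146
endloop
endfacet
facet normal 0.198 -0.977 0.082
outer loop
vertex -1.481 0.234 -1.146
vertex -0.341 0.385 -2.098
vertex -0.405 0.456 -1.093
endloop
endfacet
facet normal -0.063 0.070 0.996
outer loop
vertex -1.481 0.234 -1.146
vertex -0.405 0.456 -1.093
vertex -1.132 1.276 -1.197
endloop
endfacet
facet normal 0.064 -0.071 -0.995
outer loop
vertex -0.341 0.385 -2.098
vertex -1.068 1.204 -2.203
vertex 0.008 1.427 -2.15
endloop
endfacet
facet normal 0.946 -0.313 0.082
outer loop
vertex -0.341 0.385 -2.098
vertex 0.008 1.427 -2.15
vertex -0.405 0.456 -1.093
endloop
endfacet
facet normal 0.946 -0.313 0.082
outer loop
vertex -0.405 0.456 -1.093
vertex 0.008 1.427 -2.15
vertex -0.056 1.498 -1.144
endloop
endfacet
facet normal -0.063 0.070 0.996
outer loop
vertex -0.405 0.456 -1.093
vertex -0.056 1.498 -1.144
vertex -1.132 1.276 -1.197
endloop
endfacet

endsolid


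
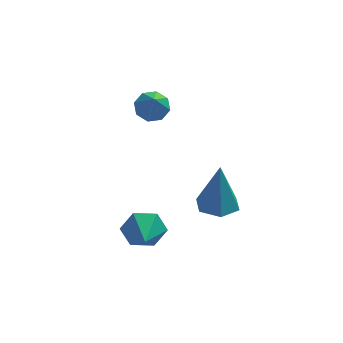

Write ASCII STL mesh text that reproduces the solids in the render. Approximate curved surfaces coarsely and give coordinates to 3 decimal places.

solid 
facet normal -0.055 -0.203 -0.978
outer loop
vertex 0.04 1.236 -1.896
vertex -0.716 0.769 -1.757
vertex -0.758 1.649 -1.937
endloop
endfacet
facet normal 0.448 0.881 0.151
outer loop
vertex 0.04 1.236 -1.896
vertex -0.758 1.649 -1.937
vertex -0.604 1.191 0.277
endloop
endfacet
facet normal -0.053 -0.203 -0.978
outer loop
vertex -0.758 1.649 -1.937
vertex -0.716 0.769 -1.757
vertex -1.515 1.181 -1.799
endloop
endfacet
facet normal -0.486 0.848 0.209
outer loop
vertex -0.758 1.649 -1.937
vertex -1.515 1.181 -1.799
vertex -0.604 1.191 0.277
endloop
endfacet
facet normal -0.054 -0.204 -0.978
outer loop
vertex -1.515 1.181 -1.799
vertex -0.716 0.769 -1.757
vertex -1.472 0.301 -1.618
endloop
endfacet
facet normal -0.915 0.038 0.401
outer loop
vertex -1.515 1.181 -1.799
vertex -1.472 0.301 -1.618
vertex -0.604 1.191 0.277
endloop
endfacet
facet normal -0.054 -0.203 -0.978
outer loop
vertex -1.472 0.301 -1.618
vertex -0.716 0.769 -1.757
vertex -0.674 -0.112 -1.576
endloop
endfacet
facet normal -0.410 -0.739 0.535
outer loop
vertex -1.472 0.301 -1.618
vertex -0.674 -0.112 -1.576
vertex -0.604 1.191 0.277
endloop
endfacet
facet normal -0.054 -0.203 -0.978
outer loop
vertex -0.674 -0.112 -1.576
vertex -0.716 0.769 -1.757
vertex 0.083 0.356 -1.715
endloop
endfacet
facet normal 0.524 -0.706 0.477
outer loop
vertex -0.674 -0.112 -1.576
vertex 0.083 0.356 -1.715
vertex -0.604 1.191 0.277
endloop
endfacet
facet normal -0.054 -0.204 -0.978
outer loop
vertex 0.083 0.356 -1.715
vertex -0.716 0.769 -1.757
vertex 0.04 1.236 -1.896
endloop
endfacet
facet normal 0.953 0.105 0.285
outer loop
vertex 0.083 0.356 -1.715
vertex 0.04 1.236 -1.896
vertex -0.604 1.191 0.277
endloop
endfacet
facet normal -0.030 0.510 -0.860
outer loop
vertex -2.332 4.107 1.061
vertex -3.031 4.275 1.185
vertex -2.39 4.584 1.346
endloop
endfacet
facet normal 0.912 -0.123 0.391
outer loop
vertex -2.332 4.107 1.061
vertex -2.39 4.584 1.346
vertex -2.989 3.545 2.415
endloop
endfacet
facet normal -0.030 0.510 -0.859
outer loop
vertex -2.39 4.584 1.346
vertex -3.031 4.275 1.185
vertex -2.823 4.88 1.537
endloop
endfacet
facet normal 0.583 0.395 0.710
outer loop
vertex -2.39 4.584 1.346
vertex -2.823 4.88 1.537
vertex -2.989 3.545 2.415
endloop
endfacet
facet normal -0.031 0.511 -0.859
outer loop
vertex -2.823 4.88 1.537
vertex -3.031 4.275 1.185
vertex -3.379 4.821 1.522
endloop
endfacet
facet normal -0.081 0.555 0.828
outer loop
vertex -2.823 4.88 1.537
vertex -3.379 4.821 1.522
vertex -2.989 3.545 2.415
endloop
endfacet
facet normal -0.031 0.511 -0.859
outer loop
vertex -3.379 4.821 1.522
vertex -3.031 4.275 1.185
vertex -3.731 4.443 1.31
endloop
endfacet
facet normal -0.689 0.262 0.676
outer loop
vertex -3.379 4.821 1.522
vertex -3.731 4.443 1.31
vertex -2.989 3.545 2.415
endloop
endfacet
facet normal -0.031 0.510 -0.860
outer loop
vertex -3.731 4.443 1.31
vertex -3.031 4.275 1.185
vertex -3.673 3.966 1.025
endloop
endfacet
facet normal -0.886 -0.312 0.342
outer loop
vertex -3.731 4.443 1.31
vertex -3.673 3.966 1.025
vertex -2.989 3.545 2.415
endloop
endfacet
facet normal -0.031 0.510 -0.860
outer loop
vertex -3.673 3.966 1.025
vertex -3.031 4.275 1.185
vertex -3.239 3.67 0.834
endloop
endfacet
facet normal -0.557 -0.830 0.022
outer loop
vertex -3.673 3.966 1.025
vertex -3.239 3.67 0.834
vertex -2.989 3.545 2.415
endloop
endfacet
facet normal -0.030 0.509 -0.860
outer loop
vertex -3.239 3.67 0.834
vertex -3.031 4.275 1.185
vertex -2.684 3.728 0.849
endloop
endfacet
facet normal 0.106 -0.990 -0.095
outer loop
vertex -3.239 3.67 0.834
vertex -2.684 3.728 0.849
vertex -2.989 3.545 2.415
endloop
endfacet
facet normal -0.030 0.509 -0.860
outer loop
vertex -2.684 3.728 0.849
vertex -3.031 4.275 1.185
vertex -2.332 4.107 1.061
endloop
endfacet
facet normal 0.715 -0.697 0.058
outer loop
vertex -2.684 3.728 0.849
vertex -2.332 4.107 1.061
vertex -2.989 3.545 2.415
endloop
endfacet
facet normal -0.001 0.936 -0.353
outer loop
vertex -3.043 1.124 -2.623
vertex -3.591 0.854 -3.338
vertex -3.978 1.156 -2.536
endloop
endfacet
facet normal 0.080 -0.266 0.961
outer loop
vertex -3.043 1.124 -2.623
vertex -3.978 1.156 -2.536
vertex -3.589 -0.194 -2.942
endloop
endfacet
facet normal -0.001 0.936 -0.353
outer loop
vertex -3.978 1.156 -2.536
vertex -3.591 0.854 -3.338
vertex -4.526 0.886 -3.25
endloop
endfacet
facet normal -0.656 -0.384 0.649
outer loop
vertex -3.978 1.156 -2.536
vertex -4.526 0.886 -3.25
vertex -3.589 -0.194 -2.942
endloop
endfacet
facet normal -0.001 0.936 -0.353
outer loop
vertex -4.526 0.886 -3.25
vertex -3.591 0.854 -3.338
vertex -4.139 0.584 -4.052
endloop
endfacet
facet normal -0.736 -0.669 -0.104
outer loop
vertex -4.526 0.886 -3.25
vertex -4.139 0.584 -4.052
vertex -3.589 -0.194 -2.942
endloop
endfacet
facet normal -0.001 0.936 -0.353
outer loop
vertex -4.139 0.584 -4.052
vertex -3.591 0.854 -3.338
vertex -3.204 0.552 -4.139
endloop
endfacet
facet normal -0.079 -0.834 -0.545
outer loop
vertex -4.139 0.584 -4.052
vertex -3.204 0.552 -4.139
vertex -3.589 -0.194 -2.942
endloop
endfacet
facet normal -0.001 0.936 -0.353
outer loop
vertex -3.204 0.552 -4.139
vertex -3.591 0.854 -3.338
vertex -2.655 0.822 -3.425
endloop
endfacet
facet normal 0.657 -0.716 -0.235
outer loop
vertex -3.204 0.552 -4.139
vertex -2.655 0.822 -3.425
vertex -3.589 -0.194 -2.942
endloop
endfacet
facet normal -0.001 0.936 -0.353
outer loop
vertex -2.655 0.822 -3.425
vertex -3.591 0.854 -3.338
vertex -3.043 1.124 -2.623
endloop
endfacet
facet normal 0.738 -0.431 0.519
outer loop
vertex -2.655 0.822 -3.425
vertex -3.043 1.124 -2.623
vertex -3.589 -0.194 -2.942
endloop
endfacet

endsolid


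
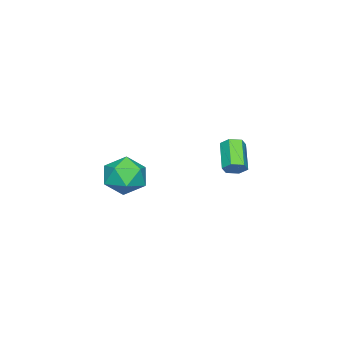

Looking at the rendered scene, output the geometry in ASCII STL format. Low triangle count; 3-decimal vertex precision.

solid 
facet normal -0.443 0.495 0.747
outer loop
vertex 2.497 -0.937 1.673
vertex 1.574 -1.221 1.314
vertex 2.065 -1.814 1.998
endloop
endfacet
facet normal 0.198 0.253 0.947
outer loop
vertex 2.497 -0.937 1.673
vertex 2.065 -1.814 1.998
vertex 3.071 -1.786 1.78
endloop
endfacet
facet normal 0.685 0.527 0.503
outer loop
vertex 2.497 -0.937 1.673
vertex 3.071 -1.786 1.78
vertex 3.203 -1.175 0.961
endloop
endfacet
facet normal 0.345 0.938 0.028
outer loop
vertex 2.497 -0.937 1.673
vertex 3.203 -1.175 0.961
vertex 2.277 -0.826 0.673
endloop
endfacet
facet normal -0.352 0.918 0.179
outer loop
vertex 2.497 -0.937 1.673
vertex 2.277 -0.826 0.673
vertex 1.574 -1.221 1.314
endloop
endfacet
facet normal 0.201 -0.456 0.867
outer loop
vertex 3.071 -1.786 1.78
vertex 2.065 -1.814 1.998
vertex 2.503 -2.594 1.487
endloop
endfacet
facet normal -0.836 -0.064 0.545
outer loop
vertex 2.065 -1.814 1.998
vertex 1.574 -1.221 1.314
vertex 1.577 -2.245 1.199
endloop
endfacet
facet normal -0.689 0.620 -0.374
outer loop
vertex 1.574 -1.221 1.314
vertex 2.277 -0.826 0.673
vertex 1.709 -1.634 0.38
endloop
endfacet
facet normal 0.438 0.652 -0.619
outer loop
vertex 2.277 -0.826 0.673
vertex 3.203 -1.175 0.961
vertex 2.715 -1.606 0.162
endloop
endfacet
facet normal 0.989 -0.014 0.149
outer loop
vertex 3.203 -1.175 0.961
vertex 3.071 -1.786 1.78
vertex 3.206 -2.199 0.846
endloop
endfacet
facet normal -0.345 -0.938 -0.028
outer loop
vertex 2.283 -2.483 0.487
vertex 2.503 -2.594 1.487
vertex 1.577 -2.245 1.199
endloop
endfacet
facet normal -0.685 -0.527 -0.503
outer loop
vertex 2.283 -2.483 0.487
vertex 1.577 -2.245 1.199
vertex 1.709 -1.634 0.38
endloop
endfacet
facet normal -0.198 -0.253 -0.947
outer loop
vertex 2.283 -2.483 0.487
vertex 1.709 -1.634 0.38
vertex 2.715 -1.606 0.162
endloop
endfacet
facet normal 0.443 -0.495 -0.747
outer loop
vertex 2.283 -2.483 0.487
vertex 2.715 -1.606 0.162
vertex 3.206 -2.199 0.846
endloop
endfacet
facet normal 0.352 -0.918 -0.179
outer loop
vertex 2.283 -2.483 0.487
vertex 3.206 -2.199 0.846
vertex 2.503 -2.594 1.487
endloop
endfacet
facet normal -0.438 -0.652 0.619
outer loop
vertex 1.577 -2.245 1.199
vertex 2.503 -2.594 1.487
vertex 2.065 -1.814 1.998
endloop
endfacet
facet normal -0.989 0.014 -0.149
outer loop
vertex 1.709 -1.634 0.38
vertex 1.577 -2.245 1.199
vertex 1.574 -1.221 1.314
endloop
endfacet
facet normal -0.201 0.456 -0.867
outer loop
vertex 2.715 -1.606 0.162
vertex 1.709 -1.634 0.38
vertex 2.277 -0.826 0.673
endloop
endfacet
facet normal 0.836 0.064 -0.545
outer loop
vertex 3.206 -2.199 0.846
vertex 2.715 -1.606 0.162
vertex 3.203 -1.175 0.961
endloop
endfacet
facet normal 0.689 -0.620 0.374
outer loop
vertex 2.503 -2.594 1.487
vertex 3.206 -2.199 0.846
vertex 3.071 -1.786 1.78
endloop
endfacet
facet normal 0.695 0.411 -0.590
outer loop
vertex 3.506 3.536 3.385
vertex 3.172 3.546 2.999
vertex 3.207 3.944 3.317
endloop
endfacet
facet normal 0.418 0.439 0.796
outer loop
vertex 3.506 3.536 3.385
vertex 3.207 3.944 3.317
vertex 2.541 2.965 4.206
endloop
endfacet
facet normal 0.417 0.439 0.796
outer loop
vertex 2.541 2.965 4.206
vertex 3.207 3.944 3.317
vertex 2.242 3.372 4.138
endloop
endfacet
facet normal -0.694 -0.411 0.591
outer loop
vertex 2.541 2.965 4.206
vertex 2.242 3.372 4.138
vertex 2.208 2.974 3.821
endloop
endfacet
facet normal 0.694 0.411 -0.591
outer loop
vertex 3.207 3.944 3.317
vertex 3.172 3.546 2.999
vertex 2.873 3.953 2.931
endloop
endfacet
facet normal -0.301 0.911 0.281
outer loop
vertex 3.207 3.944 3.317
vertex 2.873 3.953 2.931
vertex 2.242 3.372 4.138
endloop
endfacet
facet normal -0.301 0.911 0.281
outer loop
vertex 2.242 3.372 4.138
vertex 2.873 3.953 2.931
vertex 1.908 3.381 3.752
endloop
endfacet
facet normal -0.694 -0.411 0.591
outer loop
vertex 2.242 3.372 4.138
vertex 1.908 3.381 3.752
vertex 2.208 2.974 3.821
endloop
endfacet
facet normal 0.694 0.411 -0.591
outer loop
vertex 2.873 3.953 2.931
vertex 3.172 3.546 2.999
vertex 2.839 3.555 2.614
endloop
endfacet
facet normal -0.717 0.471 -0.514
outer loop
vertex 2.873 3.953 2.931
vertex 2.839 3.555 2.614
vertex 1.908 3.381 3.752
endloop
endfacet
facet normal -0.716 0.472 -0.514
outer loop
vertex 1.908 3.381 3.752
vertex 2.839 3.555 2.614
vertex 1.874 2.984 3.435
endloop
endfacet
facet normal -0.694 -0.412 0.590
outer loop
vertex 1.908 3.381 3.752
vertex 1.874 2.984 3.435
vertex 2.208 2.974 3.821
endloop
endfacet
facet normal 0.694 0.411 -0.591
outer loop
vertex 2.839 3.555 2.614
vertex 3.172 3.546 2.999
vertex 3.138 3.148 2.682
endloop
endfacet
facet normal -0.417 -0.439 -0.796
outer loop
vertex 2.839 3.555 2.614
vertex 3.138 3.148 2.682
vertex 1.874 2.984 3.435
endloop
endfacet
facet normal -0.417 -0.438 -0.796
outer loop
vertex 1.874 2.984 3.435
vertex 3.138 3.148 2.682
vertex 2.173 2.576 3.503
endloop
endfacet
facet normal -0.695 -0.411 0.590
outer loop
vertex 1.874 2.984 3.435
vertex 2.173 2.576 3.503
vertex 2.208 2.974 3.821
endloop
endfacet
facet normal 0.694 0.411 -0.591
outer loop
vertex 3.138 3.148 2.682
vertex 3.172 3.546 2.999
vertex 3.472 3.139 3.068
endloop
endfacet
facet normal 0.301 -0.911 -0.281
outer loop
vertex 3.138 3.148 2.682
vertex 3.472 3.139 3.068
vertex 2.173 2.576 3.503
endloop
endfacet
facet normal 0.301 -0.911 -0.281
outer loop
vertex 2.173 2.576 3.503
vertex 3.472 3.139 3.068
vertex 2.507 2.567 3.889
endloop
endfacet
facet normal -0.694 -0.411 0.591
outer loop
vertex 2.173 2.576 3.503
vertex 2.507 2.567 3.889
vertex 2.208 2.974 3.821
endloop
endfacet
facet normal 0.694 0.412 -0.590
outer loop
vertex 3.472 3.139 3.068
vertex 3.172 3.546 2.999
vertex 3.506 3.536 3.385
endloop
endfacet
facet normal 0.717 -0.472 0.514
outer loop
vertex 3.472 3.139 3.068
vertex 3.506 3.536 3.385
vertex 2.507 2.567 3.889
endloop
endfacet
facet normal 0.716 -0.471 0.515
outer loop
vertex 2.507 2.567 3.889
vertex 3.506 3.536 3.385
vertex 2.541 2.965 4.206
endloop
endfacet
facet normal -0.694 -0.411 0.591
outer loop
vertex 2.507 2.567 3.889
vertex 2.541 2.965 4.206
vertex 2.208 2.974 3.821
endloop
endfacet

endsolid


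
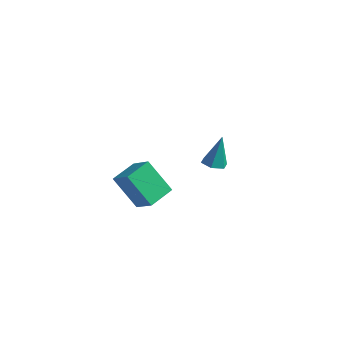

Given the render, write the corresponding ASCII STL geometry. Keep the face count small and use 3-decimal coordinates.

solid 
facet normal -0.071 -0.331 -0.941
outer loop
vertex 2.584 3.133 -2.343
vertex 1.994 3.288 -2.353
vertex 2.419 3.691 -2.527
endloop
endfacet
facet normal 0.933 0.326 0.152
outer loop
vertex 2.584 3.133 -2.343
vertex 2.419 3.691 -2.527
vertex 2.106 3.812 -0.867
endloop
endfacet
facet normal -0.071 -0.331 -0.941
outer loop
vertex 2.419 3.691 -2.527
vertex 1.994 3.288 -2.353
vertex 1.829 3.846 -2.537
endloop
endfacet
facet normal 0.254 0.967 -0.023
outer loop
vertex 2.419 3.691 -2.527
vertex 1.829 3.846 -2.537
vertex 2.106 3.812 -0.867
endloop
endfacet
facet normal -0.069 -0.331 -0.941
outer loop
vertex 1.829 3.846 -2.537
vertex 1.994 3.288 -2.353
vertex 1.404 3.443 -2.364
endloop
endfacet
facet normal -0.656 0.745 0.124
outer loop
vertex 1.829 3.846 -2.537
vertex 1.404 3.443 -2.364
vertex 2.106 3.812 -0.867
endloop
endfacet
facet normal -0.070 -0.332 -0.941
outer loop
vertex 1.404 3.443 -2.364
vertex 1.994 3.288 -2.353
vertex 1.57 2.886 -2.18
endloop
endfacet
facet normal -0.888 -0.117 0.445
outer loop
vertex 1.404 3.443 -2.364
vertex 1.57 2.886 -2.18
vertex 2.106 3.812 -0.867
endloop
endfacet
facet normal -0.071 -0.330 -0.941
outer loop
vertex 1.57 2.886 -2.18
vertex 1.994 3.288 -2.353
vertex 2.16 2.731 -2.17
endloop
endfacet
facet normal -0.209 -0.757 0.619
outer loop
vertex 1.57 2.886 -2.18
vertex 2.16 2.731 -2.17
vertex 2.106 3.812 -0.867
endloop
endfacet
facet normal -0.071 -0.330 -0.941
outer loop
vertex 2.16 2.731 -2.17
vertex 1.994 3.288 -2.353
vertex 2.584 3.133 -2.343
endloop
endfacet
facet normal 0.700 -0.535 0.473
outer loop
vertex 2.16 2.731 -2.17
vertex 2.584 3.133 -2.343
vertex 2.106 3.812 -0.867
endloop
endfacet
facet normal -0.715 0.273 -0.644
outer loop
vertex 0.632 -2.813 0.747
vertex 0.906 -1.63 0.944
vertex 1.779 -2.862 -0.548
endloop
endfacet
facet normal -0.222 -0.962 -0.160
outer loop
vertex 2.694 -3.21 0.276
vertex 0.632 -2.813 0.747
vertex 1.779 -2.862 -0.548
endloop
endfacet
facet normal -0.715 0.272 -0.643
outer loop
vertex 1.779 -2.862 -0.548
vertex 0.906 -1.63 0.944
vertex 2.052 -1.679 -0.351
endloop
endfacet
facet normal 0.663 -0.028 -0.748
outer loop
vertex 2.052 -1.679 -0.351
vertex 2.694 -3.21 0.276
vertex 1.779 -2.862 -0.548
endloop
endfacet
facet normal -0.663 0.029 0.748
outer loop
vertex 0.632 -2.813 0.747
vertex 1.821 -1.978 1.768
vertex 0.906 -1.63 0.944
endloop
endfacet
facet normal -0.222 -0.962 -0.160
outer loop
vertex 1.548 -3.161 1.571
vertex 0.632 -2.813 0.747
vertex 2.694 -3.21 0.276
endloop
endfacet
facet normal -0.663 0.028 0.748
outer loop
vertex 1.548 -3.161 1.571
vertex 1.821 -1.978 1.768
vertex 0.632 -2.813 0.747
endloop
endfacet
facet normal 0.222 0.962 0.160
outer loop
vertex 0.906 -1.63 0.944
vertex 1.821 -1.978 1.768
vertex 2.052 -1.679 -0.351
endloop
endfacet
facet normal 0.662 -0.029 -0.749
outer loop
vertex 2.968 -2.027 0.473
vertex 2.694 -3.21 0.276
vertex 2.052 -1.679 -0.351
endloop
endfacet
facet normal 0.222 0.962 0.160
outer loop
vertex 2.052 -1.679 -0.351
vertex 1.821 -1.978 1.768
vertex 2.968 -2.027 0.473
endloop
endfacet
facet normal 0.715 -0.273 0.643
outer loop
vertex 2.968 -2.027 0.473
vertex 1.548 -3.161 1.571
vertex 2.694 -3.21 0.276
endloop
endfacet
facet normal 0.715 -0.272 0.644
outer loop
vertex 1.821 -1.978 1.768
vertex 1.548 -3.161 1.571
vertex 2.968 -2.027 0.473
endloop
endfacet

endsolid


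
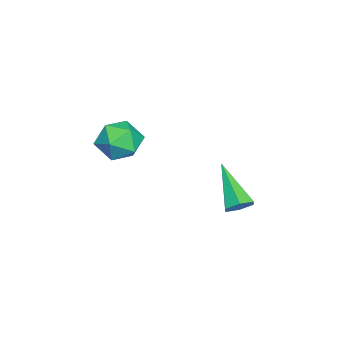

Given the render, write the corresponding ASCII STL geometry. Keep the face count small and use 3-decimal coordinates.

solid 
facet normal -0.403 0.634 0.660
outer loop
vertex -1.822 0.105 0.873
vertex -2.093 -0.681 1.463
vertex -1.184 -0.237 1.591
endloop
endfacet
facet normal 0.146 0.937 0.317
outer loop
vertex -1.822 0.105 0.873
vertex -1.184 -0.237 1.591
vertex -0.826 0.019 0.67
endloop
endfacet
facet normal 0.002 0.924 -0.382
outer loop
vertex -1.822 0.105 0.873
vertex -0.826 0.019 0.67
vertex -1.515 -0.267 -0.026
endloop
endfacet
facet normal -0.633 0.614 -0.471
outer loop
vertex -1.822 0.105 0.873
vertex -1.515 -0.267 -0.026
vertex -2.298 -0.699 0.464
endloop
endfacet
facet normal -0.884 0.435 0.173
outer loop
vertex -1.822 0.105 0.873
vertex -2.298 -0.699 0.464
vertex -2.093 -0.681 1.463
endloop
endfacet
facet normal 0.726 0.536 0.431
outer loop
vertex -0.826 0.019 0.67
vertex -1.184 -0.237 1.591
vertex -0.482 -0.821 1.136
endloop
endfacet
facet normal -0.162 0.047 0.986
outer loop
vertex -1.184 -0.237 1.591
vertex -2.093 -0.681 1.463
vertex -1.265 -1.253 1.626
endloop
endfacet
facet normal -0.941 -0.275 0.198
outer loop
vertex -2.093 -0.681 1.463
vertex -2.298 -0.699 0.464
vertex -1.954 -1.539 0.93
endloop
endfacet
facet normal -0.536 0.014 -0.844
outer loop
vertex -2.298 -0.699 0.464
vertex -1.515 -0.267 -0.026
vertex -1.596 -1.283 0.009
endloop
endfacet
facet normal 0.494 0.515 -0.701
outer loop
vertex -1.515 -0.267 -0.026
vertex -0.826 0.019 0.67
vertex -0.687 -0.839 0.137
endloop
endfacet
facet normal 0.633 -0.614 0.471
outer loop
vertex -0.958 -1.625 0.727
vertex -0.482 -0.821 1.136
vertex -1.265 -1.253 1.626
endloop
endfacet
facet normal -0.002 -0.924 0.382
outer loop
vertex -0.958 -1.625 0.727
vertex -1.265 -1.253 1.626
vertex -1.954 -1.539 0.93
endloop
endfacet
facet normal -0.146 -0.937 -0.317
outer loop
vertex -0.958 -1.625 0.727
vertex -1.954 -1.539 0.93
vertex -1.596 -1.283 0.009
endloop
endfacet
facet normal 0.403 -0.634 -0.660
outer loop
vertex -0.958 -1.625 0.727
vertex -1.596 -1.283 0.009
vertex -0.687 -0.839 0.137
endloop
endfacet
facet normal 0.884 -0.435 -0.173
outer loop
vertex -0.958 -1.625 0.727
vertex -0.687 -0.839 0.137
vertex -0.482 -0.821 1.136
endloop
endfacet
facet normal 0.536 -0.014 0.844
outer loop
vertex -1.265 -1.253 1.626
vertex -0.482 -0.821 1.136
vertex -1.184 -0.237 1.591
endloop
endfacet
facet normal -0.494 -0.515 0.701
outer loop
vertex -1.954 -1.539 0.93
vertex -1.265 -1.253 1.626
vertex -2.093 -0.681 1.463
endloop
endfacet
facet normal -0.726 -0.536 -0.431
outer loop
vertex -1.596 -1.283 0.009
vertex -1.954 -1.539 0.93
vertex -2.298 -0.699 0.464
endloop
endfacet
facet normal 0.162 -0.047 -0.986
outer loop
vertex -0.687 -0.839 0.137
vertex -1.596 -1.283 0.009
vertex -1.515 -0.267 -0.026
endloop
endfacet
facet normal 0.941 0.275 -0.198
outer loop
vertex -0.482 -0.821 1.136
vertex -0.687 -0.839 0.137
vertex -0.826 0.019 0.67
endloop
endfacet
facet normal 0.597 0.488 -0.637
outer loop
vertex -0.202 3.666 -1.372
vertex -0.664 4.078 -1.489
vertex -0.255 4.187 -1.022
endloop
endfacet
facet normal 0.625 -0.391 0.676
outer loop
vertex -0.202 3.666 -1.372
vertex -0.255 4.187 -1.022
vertex -1.936 3.042 -0.131
endloop
endfacet
facet normal 0.598 0.487 -0.637
outer loop
vertex -0.255 4.187 -1.022
vertex -0.664 4.078 -1.489
vertex -0.716 4.6 -1.139
endloop
endfacet
facet normal 0.169 0.439 0.883
outer loop
vertex -0.255 4.187 -1.022
vertex -0.716 4.6 -1.139
vertex -1.936 3.042 -0.131
endloop
endfacet
facet normal 0.598 0.487 -0.637
outer loop
vertex -0.716 4.6 -1.139
vertex -0.664 4.078 -1.489
vertex -1.125 4.491 -1.606
endloop
endfacet
facet normal -0.604 0.709 0.364
outer loop
vertex -0.716 4.6 -1.139
vertex -1.125 4.491 -1.606
vertex -1.936 3.042 -0.131
endloop
endfacet
facet normal 0.598 0.487 -0.637
outer loop
vertex -1.125 4.491 -1.606
vertex -0.664 4.078 -1.489
vertex -1.073 3.97 -1.955
endloop
endfacet
facet normal -0.921 0.149 -0.360
outer loop
vertex -1.125 4.491 -1.606
vertex -1.073 3.97 -1.955
vertex -1.936 3.042 -0.131
endloop
endfacet
facet normal 0.598 0.487 -0.637
outer loop
vertex -1.073 3.97 -1.955
vertex -0.664 4.078 -1.489
vertex -0.612 3.557 -1.838
endloop
endfacet
facet normal -0.466 -0.680 -0.566
outer loop
vertex -1.073 3.97 -1.955
vertex -0.612 3.557 -1.838
vertex -1.936 3.042 -0.131
endloop
endfacet
facet normal 0.596 0.487 -0.638
outer loop
vertex -0.612 3.557 -1.838
vertex -0.664 4.078 -1.489
vertex -0.202 3.666 -1.372
endloop
endfacet
facet normal 0.307 -0.950 -0.048
outer loop
vertex -0.612 3.557 -1.838
vertex -0.202 3.666 -1.372
vertex -1.936 3.042 -0.131
endloop
endfacet

endsolid


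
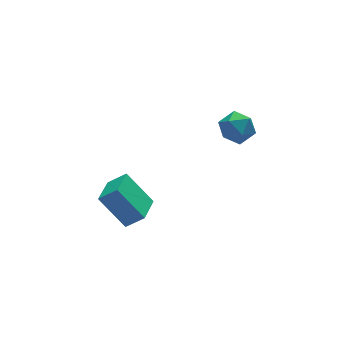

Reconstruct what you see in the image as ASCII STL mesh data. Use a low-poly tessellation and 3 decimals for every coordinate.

solid 
facet normal -0.629 -0.747 0.214
outer loop
vertex -2.975 1.392 -1.805
vertex -3.697 1.797 -2.514
vertex -2.193 0.334 -3.204
endloop
endfacet
facet normal 0.662 -0.371 0.651
outer loop
vertex -1.243 1.463 -3.526
vertex -2.975 1.392 -1.805
vertex -2.193 0.334 -3.204
endloop
endfacet
facet normal -0.629 -0.747 0.213
outer loop
vertex -2.193 0.334 -3.204
vertex -3.697 1.797 -2.514
vertex -2.915 0.74 -3.913
endloop
endfacet
facet normal 0.407 -0.550 -0.729
outer loop
vertex -2.915 0.74 -3.913
vertex -1.243 1.463 -3.526
vertex -2.193 0.334 -3.204
endloop
endfacet
facet normal -0.407 0.550 0.729
outer loop
vertex -2.975 1.392 -1.805
vertex -2.747 2.926 -2.836
vertex -3.697 1.797 -2.514
endloop
endfacet
facet normal 0.662 -0.372 0.651
outer loop
vertex -2.025 2.52 -2.127
vertex -2.975 1.392 -1.805
vertex -1.243 1.463 -3.526
endloop
endfacet
facet normal -0.406 0.551 0.729
outer loop
vertex -2.025 2.52 -2.127
vertex -2.747 2.926 -2.836
vertex -2.975 1.392 -1.805
endloop
endfacet
facet normal -0.662 0.372 -0.651
outer loop
vertex -3.697 1.797 -2.514
vertex -2.747 2.926 -2.836
vertex -2.915 0.74 -3.913
endloop
endfacet
facet normal 0.407 -0.551 -0.729
outer loop
vertex -1.965 1.868 -4.235
vertex -1.243 1.463 -3.526
vertex -2.915 0.74 -3.913
endloop
endfacet
facet normal -0.662 0.372 -0.651
outer loop
vertex -2.915 0.74 -3.913
vertex -2.747 2.926 -2.836
vertex -1.965 1.868 -4.235
endloop
endfacet
facet normal 0.629 0.748 -0.213
outer loop
vertex -1.965 1.868 -4.235
vertex -2.025 2.52 -2.127
vertex -1.243 1.463 -3.526
endloop
endfacet
facet normal 0.630 0.747 -0.213
outer loop
vertex -2.747 2.926 -2.836
vertex -2.025 2.52 -2.127
vertex -1.965 1.868 -4.235
endloop
endfacet
facet normal -0.905 0.289 -0.313
outer loop
vertex 2.322 1.663 -0.574
vertex 1.937 1.121 0.039
vertex 2.136 1.977 0.253
endloop
endfacet
facet normal -0.426 0.810 -0.403
outer loop
vertex 2.322 1.663 -0.574
vertex 2.136 1.977 0.253
vertex 2.919 2.19 -0.146
endloop
endfacet
facet normal 0.095 0.561 -0.822
outer loop
vertex 2.322 1.663 -0.574
vertex 2.919 2.19 -0.146
vertex 3.204 1.466 -0.607
endloop
endfacet
facet normal -0.063 -0.115 -0.991
outer loop
vertex 2.322 1.663 -0.574
vertex 3.204 1.466 -0.607
vertex 2.597 0.805 -0.492
endloop
endfacet
facet normal -0.680 -0.283 -0.677
outer loop
vertex 2.322 1.663 -0.574
vertex 2.597 0.805 -0.492
vertex 1.937 1.121 0.039
endloop
endfacet
facet normal -0.143 0.962 0.233
outer loop
vertex 2.919 2.19 -0.146
vertex 2.136 1.977 0.253
vertex 2.903 1.975 0.732
endloop
endfacet
facet normal -0.918 0.118 0.379
outer loop
vertex 2.136 1.977 0.253
vertex 1.937 1.121 0.039
vertex 2.296 1.314 0.847
endloop
endfacet
facet normal -0.553 -0.807 -0.208
outer loop
vertex 1.937 1.121 0.039
vertex 2.597 0.805 -0.492
vertex 2.581 0.59 0.386
endloop
endfacet
facet normal 0.447 -0.535 -0.717
outer loop
vertex 2.597 0.805 -0.492
vertex 3.204 1.466 -0.607
vertex 3.364 0.803 -0.013
endloop
endfacet
facet normal 0.700 0.559 -0.445
outer loop
vertex 3.204 1.466 -0.607
vertex 2.919 2.19 -0.146
vertex 3.563 1.659 0.201
endloop
endfacet
facet normal 0.063 0.115 0.991
outer loop
vertex 3.178 1.117 0.814
vertex 2.903 1.975 0.732
vertex 2.296 1.314 0.847
endloop
endfacet
facet normal -0.095 -0.561 0.822
outer loop
vertex 3.178 1.117 0.814
vertex 2.296 1.314 0.847
vertex 2.581 0.59 0.386
endloop
endfacet
facet normal 0.426 -0.810 0.403
outer loop
vertex 3.178 1.117 0.814
vertex 2.581 0.59 0.386
vertex 3.364 0.803 -0.013
endloop
endfacet
facet normal 0.905 -0.289 0.313
outer loop
vertex 3.178 1.117 0.814
vertex 3.364 0.803 -0.013
vertex 3.563 1.659 0.201
endloop
endfacet
facet normal 0.680 0.283 0.677
outer loop
vertex 3.178 1.117 0.814
vertex 3.563 1.659 0.201
vertex 2.903 1.975 0.732
endloop
endfacet
facet normal -0.447 0.535 0.717
outer loop
vertex 2.296 1.314 0.847
vertex 2.903 1.975 0.732
vertex 2.136 1.977 0.253
endloop
endfacet
facet normal -0.700 -0.559 0.445
outer loop
vertex 2.581 0.59 0.386
vertex 2.296 1.314 0.847
vertex 1.937 1.121 0.039
endloop
endfacet
facet normal 0.143 -0.962 -0.233
outer loop
vertex 3.364 0.803 -0.013
vertex 2.581 0.59 0.386
vertex 2.597 0.805 -0.492
endloop
endfacet
facet normal 0.918 -0.118 -0.379
outer loop
vertex 3.563 1.659 0.201
vertex 3.364 0.803 -0.013
vertex 3.204 1.466 -0.607
endloop
endfacet
facet normal 0.553 0.807 0.208
outer loop
vertex 2.903 1.975 0.732
vertex 3.563 1.659 0.201
vertex 2.919 2.19 -0.146
endloop
endfacet

endsolid


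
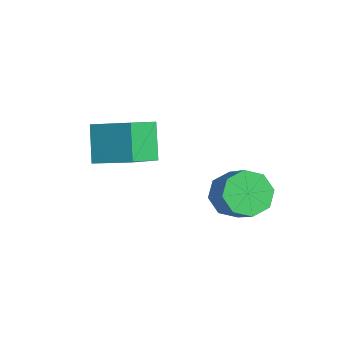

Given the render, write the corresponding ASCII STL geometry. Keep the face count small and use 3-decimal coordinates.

solid 
facet normal -0.723 0.059 -0.688
outer loop
vertex 3.886 1.778 -4.5
vertex 3.218 1.97 -3.781
vertex 3.814 2.527 -4.36
endloop
endfacet
facet normal 0.683 0.197 -0.703
outer loop
vertex 3.886 1.778 -4.5
vertex 3.814 2.527 -4.36
vertex 5.109 1.677 -3.339
endloop
endfacet
facet normal 0.684 0.198 -0.702
outer loop
vertex 5.109 1.677 -3.339
vertex 3.814 2.527 -4.36
vertex 5.037 2.426 -3.198
endloop
endfacet
facet normal 0.724 -0.060 0.687
outer loop
vertex 5.109 1.677 -3.339
vertex 5.037 2.426 -3.198
vertex 4.442 1.87 -2.619
endloop
endfacet
facet normal -0.724 0.061 -0.687
outer loop
vertex 3.814 2.527 -4.36
vertex 3.218 1.97 -3.781
vertex 3.394 2.95 -3.88
endloop
endfacet
facet normal 0.418 0.831 -0.367
outer loop
vertex 3.814 2.527 -4.36
vertex 3.394 2.95 -3.88
vertex 5.037 2.426 -3.198
endloop
endfacet
facet normal 0.418 0.831 -0.368
outer loop
vertex 5.037 2.426 -3.198
vertex 3.394 2.95 -3.88
vertex 4.617 2.849 -2.719
endloop
endfacet
facet normal 0.724 -0.059 0.687
outer loop
vertex 5.037 2.426 -3.198
vertex 4.617 2.849 -2.719
vertex 4.442 1.87 -2.619
endloop
endfacet
facet normal -0.723 0.060 -0.688
outer loop
vertex 3.394 2.95 -3.88
vertex 3.218 1.97 -3.781
vertex 2.87 2.799 -3.343
endloop
endfacet
facet normal -0.094 0.978 0.184
outer loop
vertex 3.394 2.95 -3.88
vertex 2.87 2.799 -3.343
vertex 4.617 2.849 -2.719
endloop
endfacet
facet normal -0.094 0.979 0.184
outer loop
vertex 4.617 2.849 -2.719
vertex 2.87 2.799 -3.343
vertex 4.094 2.698 -2.181
endloop
endfacet
facet normal 0.724 -0.059 0.687
outer loop
vertex 4.617 2.849 -2.719
vertex 4.094 2.698 -2.181
vertex 4.442 1.87 -2.619
endloop
endfacet
facet normal -0.724 0.059 -0.687
outer loop
vertex 2.87 2.799 -3.343
vertex 3.218 1.97 -3.781
vertex 2.551 2.163 -3.061
endloop
endfacet
facet normal -0.549 0.553 0.626
outer loop
vertex 2.87 2.799 -3.343
vertex 2.551 2.163 -3.061
vertex 4.094 2.698 -2.181
endloop
endfacet
facet normal -0.549 0.553 0.627
outer loop
vertex 4.094 2.698 -2.181
vertex 2.551 2.163 -3.061
vertex 3.774 2.062 -1.9
endloop
endfacet
facet normal 0.723 -0.060 0.688
outer loop
vertex 4.094 2.698 -2.181
vertex 3.774 2.062 -1.9
vertex 4.442 1.87 -2.619
endloop
endfacet
facet normal -0.724 0.060 -0.687
outer loop
vertex 2.551 2.163 -3.061
vertex 3.218 1.97 -3.781
vertex 2.623 1.414 -3.202
endloop
endfacet
facet normal -0.683 -0.198 0.703
outer loop
vertex 2.551 2.163 -3.061
vertex 2.623 1.414 -3.202
vertex 3.774 2.062 -1.9
endloop
endfacet
facet normal -0.684 -0.197 0.703
outer loop
vertex 3.774 2.062 -1.9
vertex 2.623 1.414 -3.202
vertex 3.846 1.313 -2.04
endloop
endfacet
facet normal 0.723 -0.059 0.688
outer loop
vertex 3.774 2.062 -1.9
vertex 3.846 1.313 -2.04
vertex 4.442 1.87 -2.619
endloop
endfacet
facet normal -0.724 0.059 -0.687
outer loop
vertex 2.623 1.414 -3.202
vertex 3.218 1.97 -3.781
vertex 3.043 0.991 -3.681
endloop
endfacet
facet normal -0.418 -0.831 0.367
outer loop
vertex 2.623 1.414 -3.202
vertex 3.043 0.991 -3.681
vertex 3.846 1.313 -2.04
endloop
endfacet
facet normal -0.417 -0.831 0.367
outer loop
vertex 3.846 1.313 -2.04
vertex 3.043 0.991 -3.681
vertex 4.266 0.89 -2.52
endloop
endfacet
facet normal 0.724 -0.061 0.687
outer loop
vertex 3.846 1.313 -2.04
vertex 4.266 0.89 -2.52
vertex 4.442 1.87 -2.619
endloop
endfacet
facet normal -0.724 0.059 -0.687
outer loop
vertex 3.043 0.991 -3.681
vertex 3.218 1.97 -3.781
vertex 3.566 1.142 -4.219
endloop
endfacet
facet normal 0.094 -0.979 -0.184
outer loop
vertex 3.043 0.991 -3.681
vertex 3.566 1.142 -4.219
vertex 4.266 0.89 -2.52
endloop
endfacet
facet normal 0.094 -0.979 -0.184
outer loop
vertex 4.266 0.89 -2.52
vertex 3.566 1.142 -4.219
vertex 4.79 1.041 -3.057
endloop
endfacet
facet normal 0.723 -0.060 0.688
outer loop
vertex 4.266 0.89 -2.52
vertex 4.79 1.041 -3.057
vertex 4.442 1.87 -2.619
endloop
endfacet
facet normal -0.723 0.060 -0.688
outer loop
vertex 3.566 1.142 -4.219
vertex 3.218 1.97 -3.781
vertex 3.886 1.778 -4.5
endloop
endfacet
facet normal 0.549 -0.553 -0.627
outer loop
vertex 3.566 1.142 -4.219
vertex 3.886 1.778 -4.5
vertex 4.79 1.041 -3.057
endloop
endfacet
facet normal 0.549 -0.553 -0.627
outer loop
vertex 4.79 1.041 -3.057
vertex 3.886 1.778 -4.5
vertex 5.109 1.677 -3.339
endloop
endfacet
facet normal 0.724 -0.059 0.687
outer loop
vertex 4.79 1.041 -3.057
vertex 5.109 1.677 -3.339
vertex 4.442 1.87 -2.619
endloop
endfacet
facet normal -0.709 -0.609 -0.354
outer loop
vertex 0.688 -2.558 -2.027
vertex -0.338 -2.106 -0.75
vertex 0.012 -1.169 -3.063
endloop
endfacet
facet normal 0.604 -0.266 -0.751
outer loop
vertex 1.238 -0.114 -2.45
vertex 0.688 -2.558 -2.027
vertex 0.012 -1.169 -3.063
endloop
endfacet
facet normal -0.709 -0.610 -0.354
outer loop
vertex 0.012 -1.169 -3.063
vertex -0.338 -2.106 -0.75
vertex -1.015 -0.717 -1.786
endloop
endfacet
facet normal -0.364 0.747 -0.557
outer loop
vertex -1.015 -0.717 -1.786
vertex 1.238 -0.114 -2.45
vertex 0.012 -1.169 -3.063
endloop
endfacet
facet normal 0.364 -0.747 0.557
outer loop
vertex 0.688 -2.558 -2.027
vertex 0.888 -1.051 -0.137
vertex -0.338 -2.106 -0.75
endloop
endfacet
facet normal 0.604 -0.266 -0.751
outer loop
vertex 1.915 -1.503 -1.414
vertex 0.688 -2.558 -2.027
vertex 1.238 -0.114 -2.45
endloop
endfacet
facet normal 0.364 -0.747 0.557
outer loop
vertex 1.915 -1.503 -1.414
vertex 0.888 -1.051 -0.137
vertex 0.688 -2.558 -2.027
endloop
endfacet
facet normal -0.604 0.266 0.751
outer loop
vertex -0.338 -2.106 -0.75
vertex 0.888 -1.051 -0.137
vertex -1.015 -0.717 -1.786
endloop
endfacet
facet normal -0.364 0.747 -0.557
outer loop
vertex 0.212 0.338 -1.173
vertex 1.238 -0.114 -2.45
vertex -1.015 -0.717 -1.786
endloop
endfacet
facet normal -0.604 0.266 0.751
outer loop
vertex -1.015 -0.717 -1.786
vertex 0.888 -1.051 -0.137
vertex 0.212 0.338 -1.173
endloop
endfacet
facet normal 0.709 0.610 0.354
outer loop
vertex 0.212 0.338 -1.173
vertex 1.915 -1.503 -1.414
vertex 1.238 -0.114 -2.45
endloop
endfacet
facet normal 0.709 0.610 0.355
outer loop
vertex 0.888 -1.051 -0.137
vertex 1.915 -1.503 -1.414
vertex 0.212 0.338 -1.173
endloop
endfacet

endsolid


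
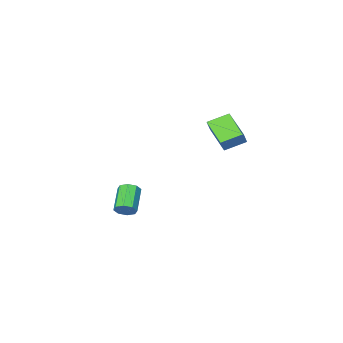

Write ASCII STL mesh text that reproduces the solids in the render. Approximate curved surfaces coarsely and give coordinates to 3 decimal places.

solid 
facet normal -0.487 -0.350 -0.800
outer loop
vertex -3.184 2.406 2.749
vertex -4.124 2.779 3.158
vertex -2.97 3.723 2.042
endloop
endfacet
facet normal 0.862 -0.341 -0.375
outer loop
vertex -2.556 4.021 2.722
vertex -3.184 2.406 2.749
vertex -2.97 3.723 2.042
endloop
endfacet
facet normal -0.487 -0.351 -0.800
outer loop
vertex -2.97 3.723 2.042
vertex -4.124 2.779 3.158
vertex -3.91 4.095 2.451
endloop
endfacet
facet normal 0.141 0.872 -0.468
outer loop
vertex -3.91 4.095 2.451
vertex -2.556 4.021 2.722
vertex -2.97 3.723 2.042
endloop
endfacet
facet normal -0.142 -0.872 0.469
outer loop
vertex -3.184 2.406 2.749
vertex -3.71 3.077 3.838
vertex -4.124 2.779 3.158
endloop
endfacet
facet normal 0.862 -0.341 -0.375
outer loop
vertex -2.77 2.705 3.429
vertex -3.184 2.406 2.749
vertex -2.556 4.021 2.722
endloop
endfacet
facet normal -0.141 -0.872 0.469
outer loop
vertex -2.77 2.705 3.429
vertex -3.71 3.077 3.838
vertex -3.184 2.406 2.749
endloop
endfacet
facet normal -0.862 0.342 0.375
outer loop
vertex -4.124 2.779 3.158
vertex -3.71 3.077 3.838
vertex -3.91 4.095 2.451
endloop
endfacet
facet normal 0.142 0.872 -0.469
outer loop
vertex -3.496 4.394 3.131
vertex -2.556 4.021 2.722
vertex -3.91 4.095 2.451
endloop
endfacet
facet normal -0.862 0.341 0.375
outer loop
vertex -3.91 4.095 2.451
vertex -3.71 3.077 3.838
vertex -3.496 4.394 3.131
endloop
endfacet
facet normal 0.487 0.351 0.800
outer loop
vertex -3.496 4.394 3.131
vertex -2.77 2.705 3.429
vertex -2.556 4.021 2.722
endloop
endfacet
facet normal 0.487 0.350 0.800
outer loop
vertex -3.71 3.077 3.838
vertex -2.77 2.705 3.429
vertex -3.496 4.394 3.131
endloop
endfacet
facet normal 0.566 0.612 -0.552
outer loop
vertex -0.62 -1.473 -3.161
vertex -1.012 -1.089 -3.137
vertex -0.574 -1.217 -2.83
endloop
endfacet
facet normal 0.817 -0.505 0.277
outer loop
vertex -0.62 -1.473 -3.161
vertex -0.574 -1.217 -2.83
vertex -1.435 -2.356 -2.367
endloop
endfacet
facet normal 0.817 -0.504 0.279
outer loop
vertex -1.435 -2.356 -2.367
vertex -0.574 -1.217 -2.83
vertex -1.39 -2.1 -2.036
endloop
endfacet
facet normal -0.567 -0.613 0.551
outer loop
vertex -1.435 -2.356 -2.367
vertex -1.39 -2.1 -2.036
vertex -1.828 -1.971 -2.343
endloop
endfacet
facet normal 0.566 0.614 -0.551
outer loop
vertex -0.574 -1.217 -2.83
vertex -1.012 -1.089 -3.137
vertex -0.786 -0.886 -2.679
endloop
endfacet
facet normal 0.653 0.074 0.754
outer loop
vertex -0.574 -1.217 -2.83
vertex -0.786 -0.886 -2.679
vertex -1.39 -2.1 -2.036
endloop
endfacet
facet normal 0.654 0.073 0.753
outer loop
vertex -1.39 -2.1 -2.036
vertex -0.786 -0.886 -2.679
vertex -1.601 -1.768 -1.885
endloop
endfacet
facet normal -0.567 -0.611 0.552
outer loop
vertex -1.39 -2.1 -2.036
vertex -1.601 -1.768 -1.885
vertex -1.828 -1.971 -2.343
endloop
endfacet
facet normal 0.566 0.614 -0.551
outer loop
vertex -0.786 -0.886 -2.679
vertex -1.012 -1.089 -3.137
vertex -1.13 -0.674 -2.796
endloop
endfacet
facet normal 0.108 0.608 0.786
outer loop
vertex -0.786 -0.886 -2.679
vertex -1.13 -0.674 -2.796
vertex -1.601 -1.768 -1.885
endloop
endfacet
facet normal 0.108 0.608 0.786
outer loop
vertex -1.601 -1.768 -1.885
vertex -1.13 -0.674 -2.796
vertex -1.945 -1.556 -2.002
endloop
endfacet
facet normal -0.565 -0.613 0.552
outer loop
vertex -1.601 -1.768 -1.885
vertex -1.945 -1.556 -2.002
vertex -1.828 -1.971 -2.343
endloop
endfacet
facet normal 0.567 0.613 -0.550
outer loop
vertex -1.13 -0.674 -2.796
vertex -1.012 -1.089 -3.137
vertex -1.405 -0.704 -3.113
endloop
endfacet
facet normal -0.501 0.787 0.360
outer loop
vertex -1.13 -0.674 -2.796
vertex -1.405 -0.704 -3.113
vertex -1.945 -1.556 -2.002
endloop
endfacet
facet normal -0.502 0.787 0.359
outer loop
vertex -1.945 -1.556 -2.002
vertex -1.405 -0.704 -3.113
vertex -2.22 -1.587 -2.319
endloop
endfacet
facet normal -0.566 -0.613 0.551
outer loop
vertex -1.945 -1.556 -2.002
vertex -2.22 -1.587 -2.319
vertex -1.828 -1.971 -2.343
endloop
endfacet
facet normal 0.567 0.613 -0.551
outer loop
vertex -1.405 -0.704 -3.113
vertex -1.012 -1.089 -3.137
vertex -1.45 -0.96 -3.444
endloop
endfacet
facet normal -0.818 0.504 -0.279
outer loop
vertex -1.405 -0.704 -3.113
vertex -1.45 -0.96 -3.444
vertex -2.22 -1.587 -2.319
endloop
endfacet
facet normal -0.817 0.506 -0.277
outer loop
vertex -2.22 -1.587 -2.319
vertex -1.45 -0.96 -3.444
vertex -2.266 -1.843 -2.65
endloop
endfacet
facet normal -0.566 -0.612 0.552
outer loop
vertex -2.22 -1.587 -2.319
vertex -2.266 -1.843 -2.65
vertex -1.828 -1.971 -2.343
endloop
endfacet
facet normal 0.567 0.611 -0.552
outer loop
vertex -1.45 -0.96 -3.444
vertex -1.012 -1.089 -3.137
vertex -1.239 -1.292 -3.595
endloop
endfacet
facet normal -0.654 -0.073 -0.753
outer loop
vertex -1.45 -0.96 -3.444
vertex -1.239 -1.292 -3.595
vertex -2.266 -1.843 -2.65
endloop
endfacet
facet normal -0.653 -0.075 -0.753
outer loop
vertex -2.266 -1.843 -2.65
vertex -1.239 -1.292 -3.595
vertex -2.054 -2.174 -2.801
endloop
endfacet
facet normal -0.566 -0.614 0.551
outer loop
vertex -2.266 -1.843 -2.65
vertex -2.054 -2.174 -2.801
vertex -1.828 -1.971 -2.343
endloop
endfacet
facet normal 0.565 0.613 -0.552
outer loop
vertex -1.239 -1.292 -3.595
vertex -1.012 -1.089 -3.137
vertex -0.895 -1.504 -3.478
endloop
endfacet
facet normal -0.108 -0.608 -0.786
outer loop
vertex -1.239 -1.292 -3.595
vertex -0.895 -1.504 -3.478
vertex -2.054 -2.174 -2.801
endloop
endfacet
facet normal -0.108 -0.608 -0.786
outer loop
vertex -2.054 -2.174 -2.801
vertex -0.895 -1.504 -3.478
vertex -1.71 -2.386 -2.684
endloop
endfacet
facet normal -0.566 -0.614 0.551
outer loop
vertex -2.054 -2.174 -2.801
vertex -1.71 -2.386 -2.684
vertex -1.828 -1.971 -2.343
endloop
endfacet
facet normal 0.566 0.613 -0.551
outer loop
vertex -0.895 -1.504 -3.478
vertex -1.012 -1.089 -3.137
vertex -0.62 -1.473 -3.161
endloop
endfacet
facet normal 0.502 -0.787 -0.359
outer loop
vertex -0.895 -1.504 -3.478
vertex -0.62 -1.473 -3.161
vertex -1.71 -2.386 -2.684
endloop
endfacet
facet normal 0.501 -0.787 -0.360
outer loop
vertex -1.71 -2.386 -2.684
vertex -0.62 -1.473 -3.161
vertex -1.435 -2.356 -2.367
endloop
endfacet
facet normal -0.567 -0.613 0.550
outer loop
vertex -1.71 -2.386 -2.684
vertex -1.435 -2.356 -2.367
vertex -1.828 -1.971 -2.343
endloop
endfacet

endsolid
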